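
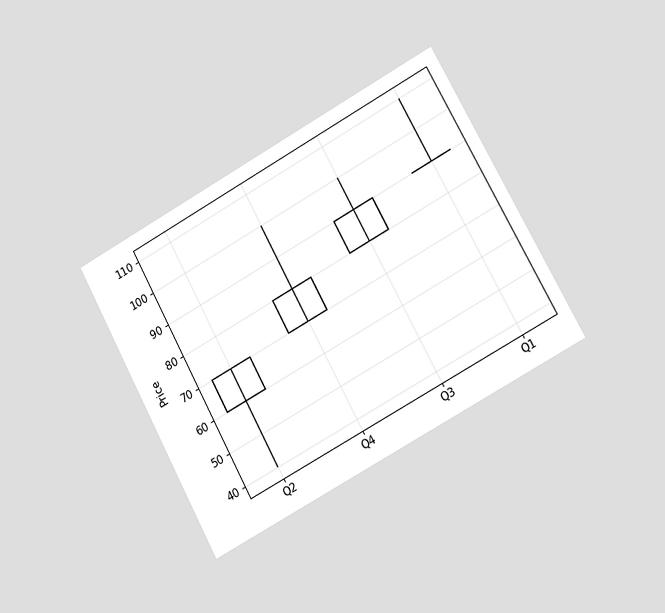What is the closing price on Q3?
The chart is tilted about 28° counter-clockwise and viewed slightly from the right. The Q3 candle closes at 90.

90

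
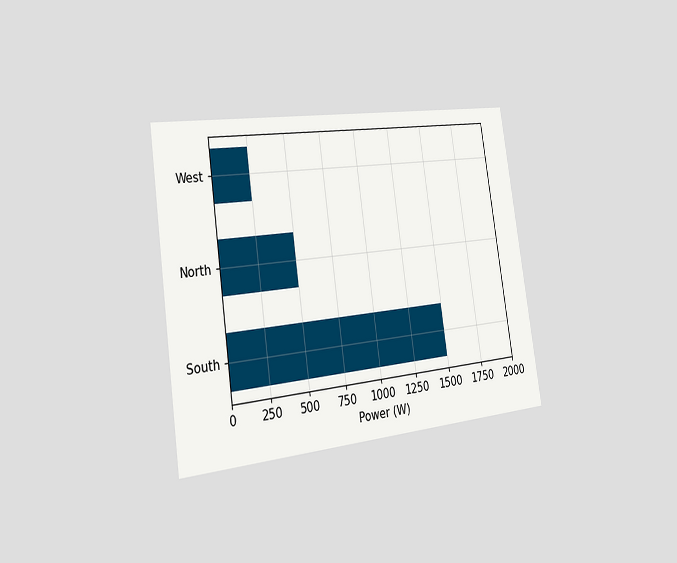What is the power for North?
500W

The chart is tilted about 8° counter-clockwise and viewed slightly from the left. Reading along the chart's x-axis, the North bar reaches 500W.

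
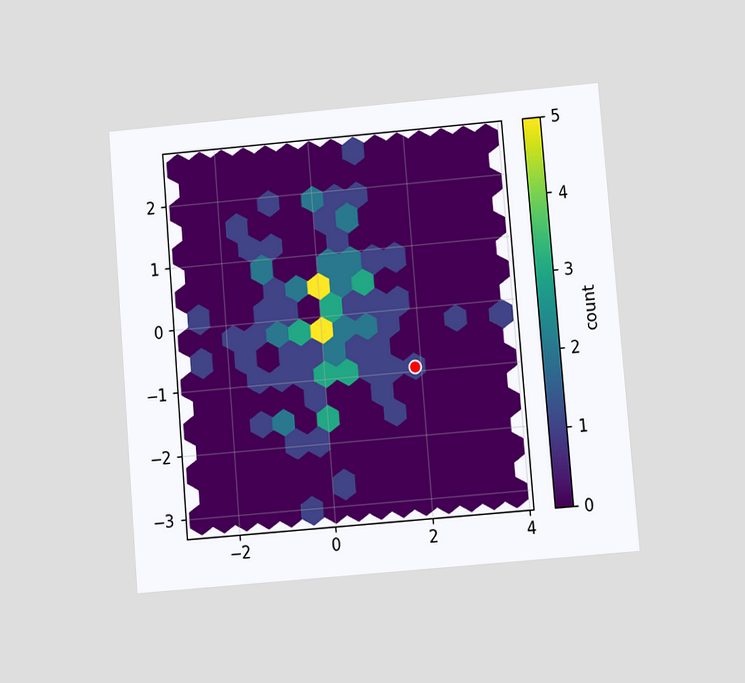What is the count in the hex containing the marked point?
The chart is tilted about 5° counter-clockwise and viewed at a slight angle. The marked hex reads 1 on the colorbar.

1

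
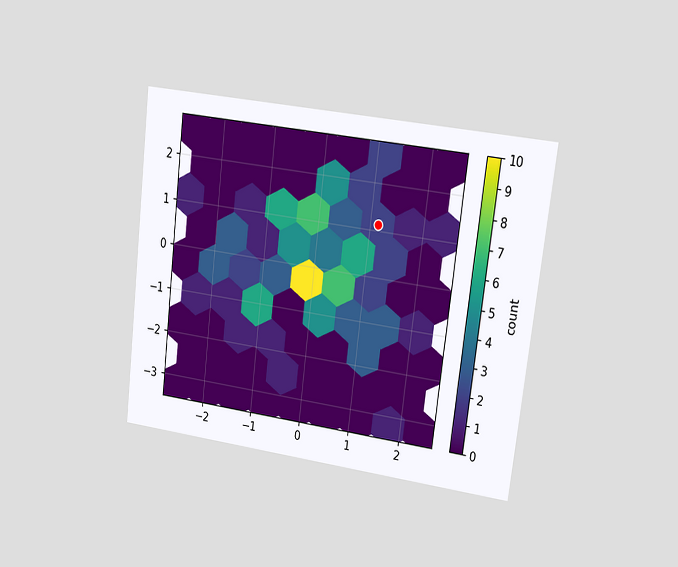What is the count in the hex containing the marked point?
The chart is tilted about 7° clockwise and viewed at a slight angle. The marked hex reads 2 on the colorbar.

2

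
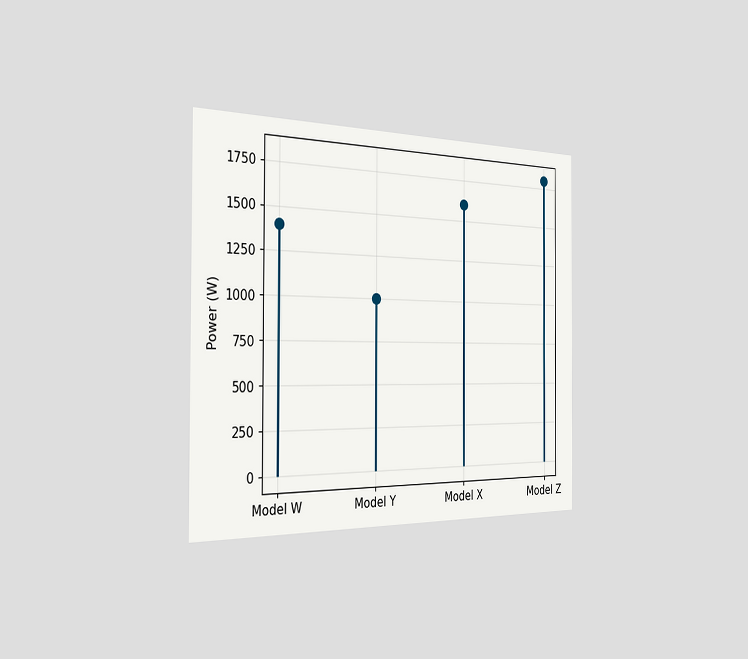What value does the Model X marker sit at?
The chart is viewed slightly from the left. The Model X marker sits at 1600W.

1600W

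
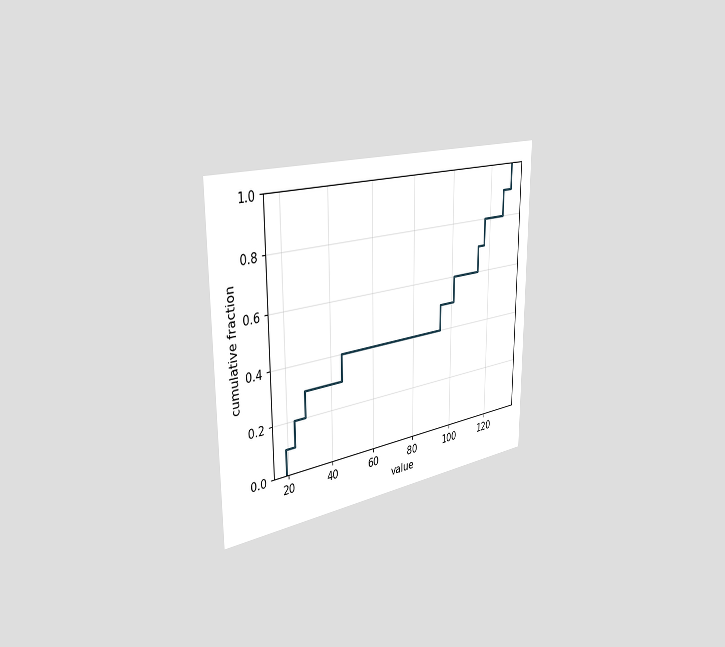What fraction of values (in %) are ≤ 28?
The chart is viewed slightly from the left. At x=28 the ECDF step is at 30%.

30%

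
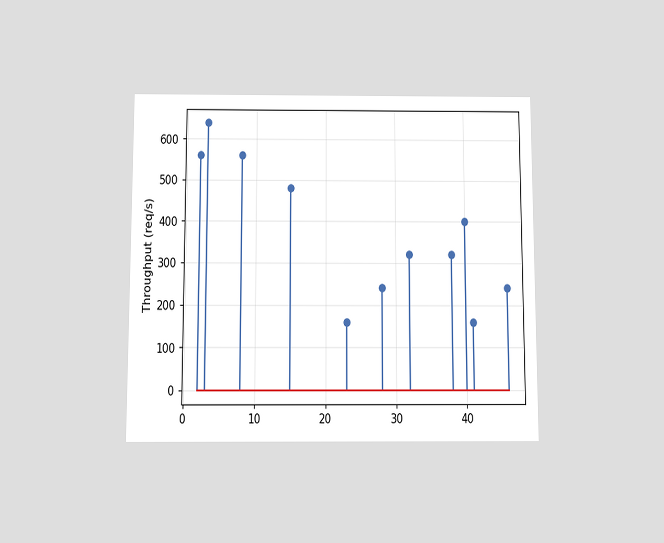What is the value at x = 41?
The chart is viewed slightly from below. The stem at x=41 reaches 160req/s.

160req/s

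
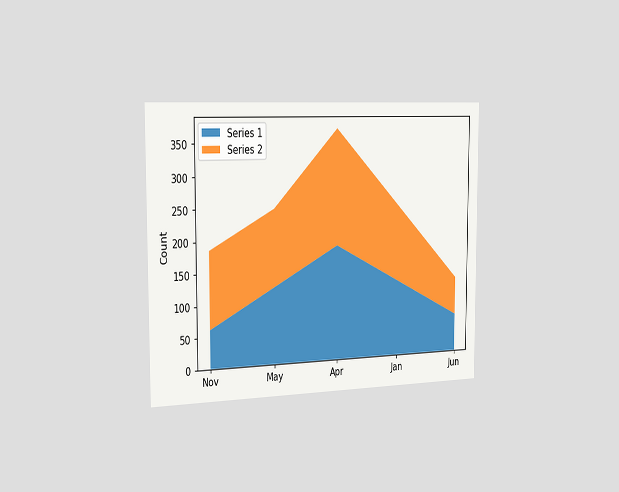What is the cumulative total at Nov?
The chart is viewed slightly from the left. The stacked total at Nov reaches 186.

186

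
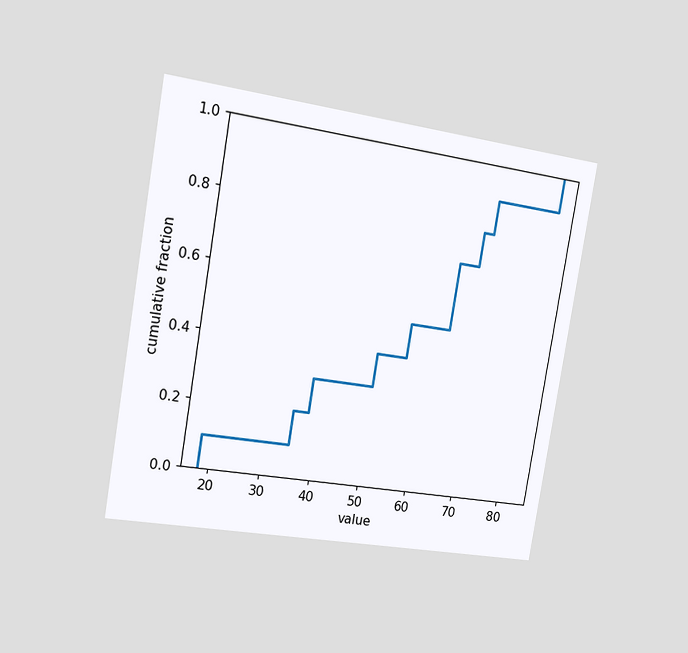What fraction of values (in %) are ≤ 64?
70%

The chart is tilted about 9° clockwise and viewed slightly from the left. At x=64 the ECDF step is at 70%.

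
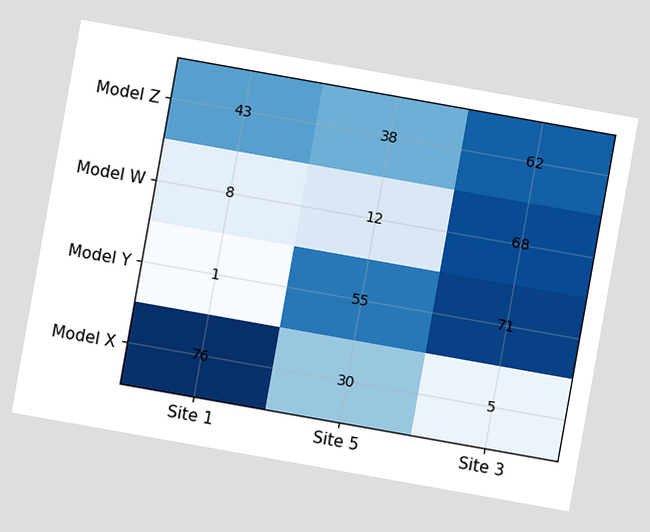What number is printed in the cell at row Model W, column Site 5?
12

The chart is tilted about 10° clockwise. The (Model W, Site 5) cell reads 12.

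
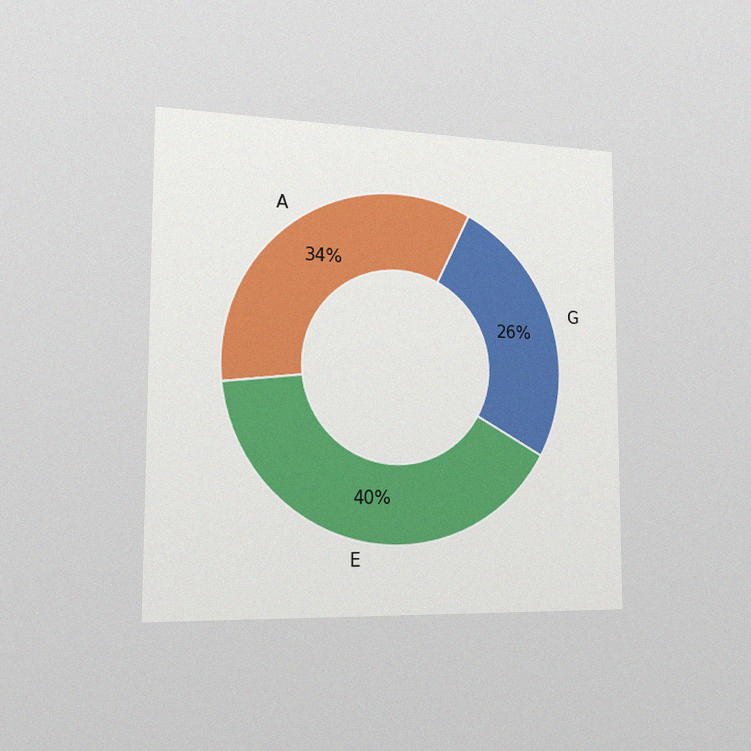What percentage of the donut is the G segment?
The chart is viewed slightly from the left, with some photo noise. The G segment takes up 26% of the ring.

26%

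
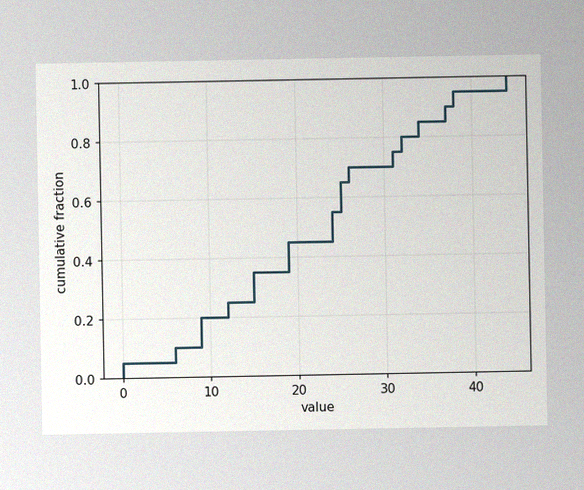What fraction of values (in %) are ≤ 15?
The image has some photo noise and uneven lighting. At x=15 the ECDF step is at 35%.

35%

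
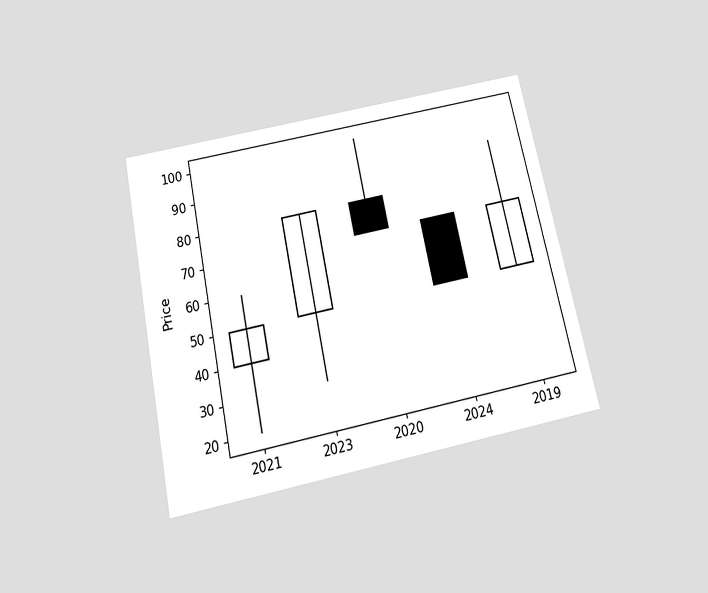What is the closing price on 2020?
The chart is tilted about 12° counter-clockwise and viewed slightly from below. The 2020 candle closes at 70.

70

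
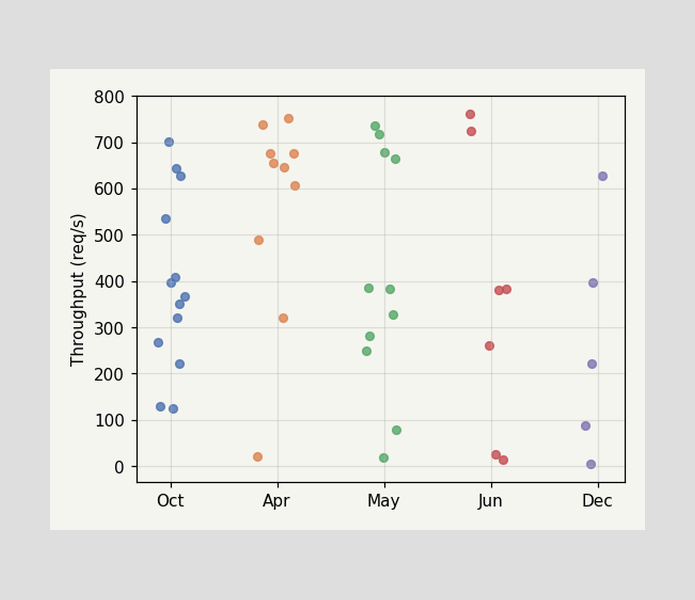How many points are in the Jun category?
Counting the markers in the Jun column gives 7.

7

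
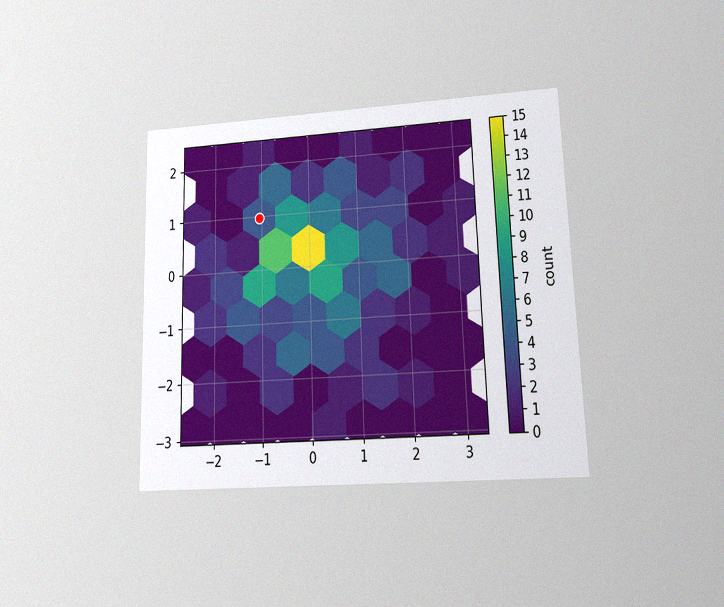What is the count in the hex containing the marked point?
4

The chart is viewed at a slight angle, with some photo noise. The marked hex reads 4 on the colorbar.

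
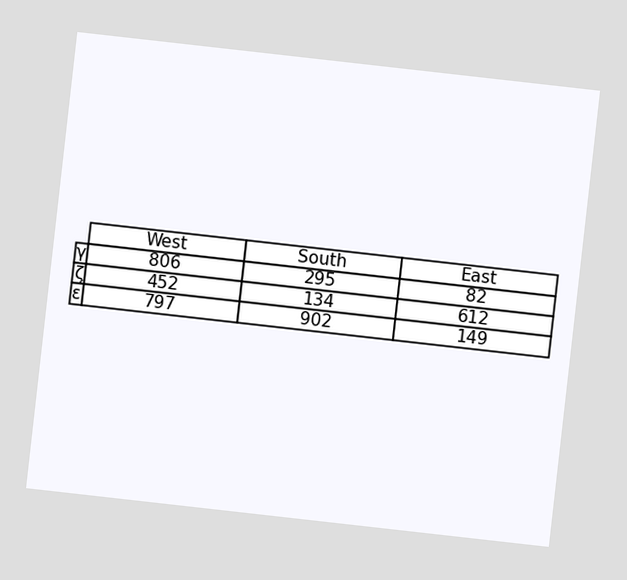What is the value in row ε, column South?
902

The chart is tilted about 6° clockwise. The (ε, South) cell reads 902.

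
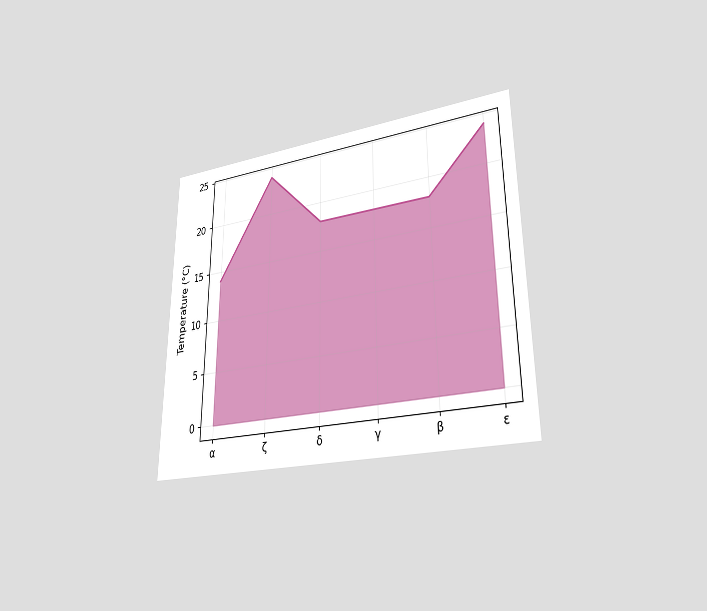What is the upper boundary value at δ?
18°C

The chart is viewed at a slight angle. At δ the upper boundary is at 18°C.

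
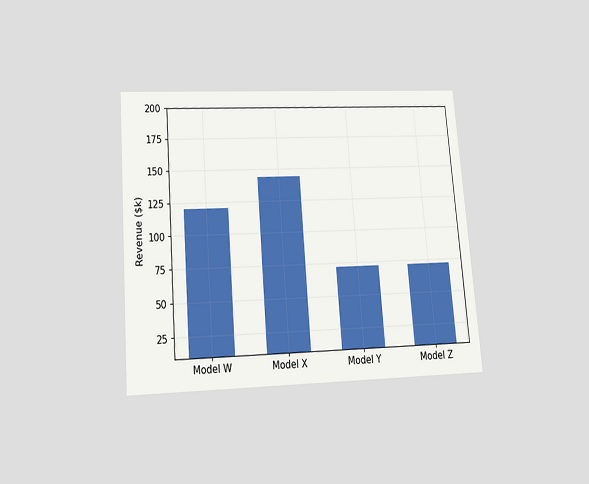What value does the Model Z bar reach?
$72k

The chart is tilted about 4° counter-clockwise and viewed slightly from below. Reading along the chart's y-axis, the Model Z bar reaches $72k.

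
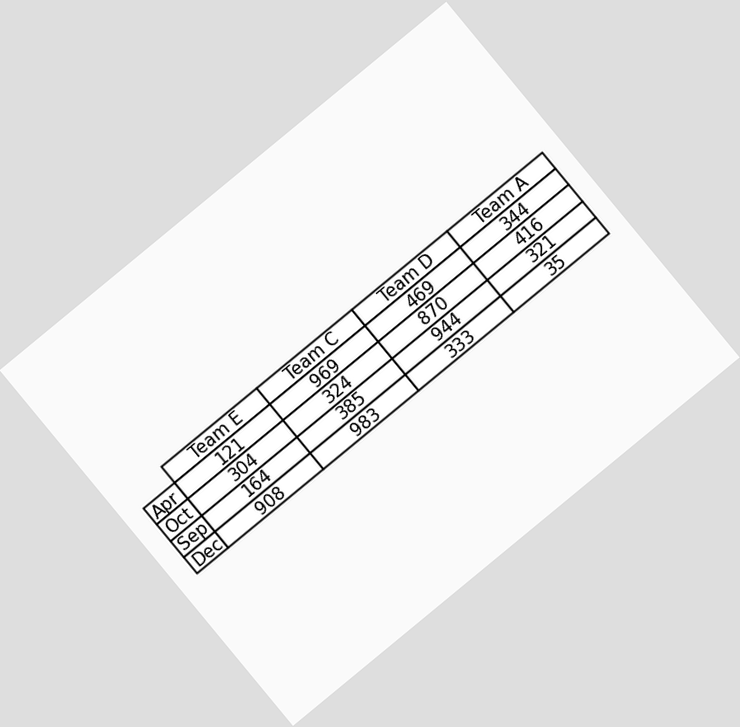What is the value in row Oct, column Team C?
324

The chart is tilted about 40° counter-clockwise. The (Oct, Team C) cell reads 324.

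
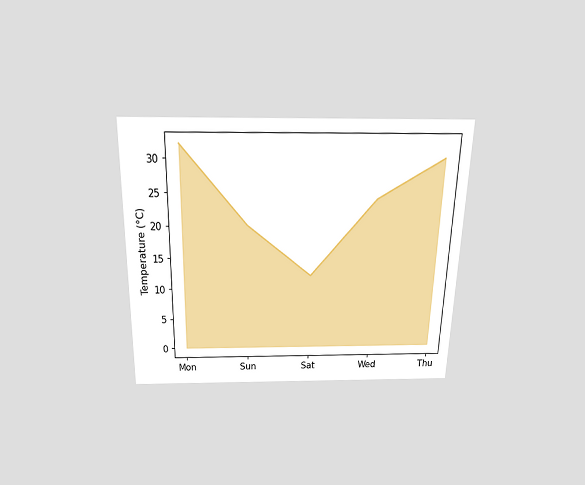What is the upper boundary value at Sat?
The chart is viewed slightly from above. At Sat the upper boundary is at 12°C.

12°C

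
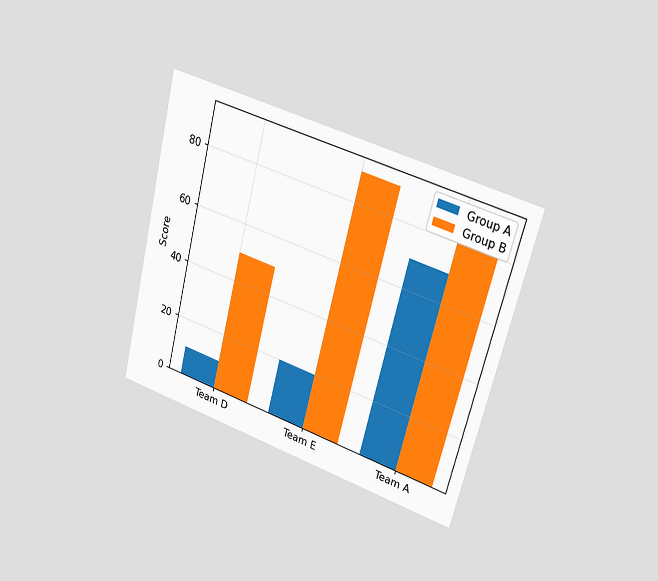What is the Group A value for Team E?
The chart is tilted about 14° clockwise and viewed slightly from the right. The Group A bar at Team E reaches 20 on the y-axis.

20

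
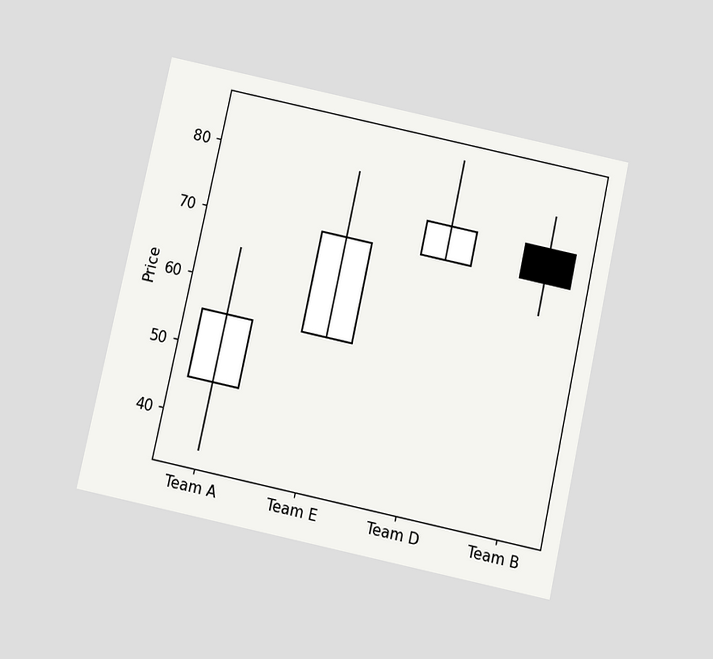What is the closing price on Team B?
70

The chart is tilted about 12° clockwise and viewed slightly from below. The Team B candle closes at 70.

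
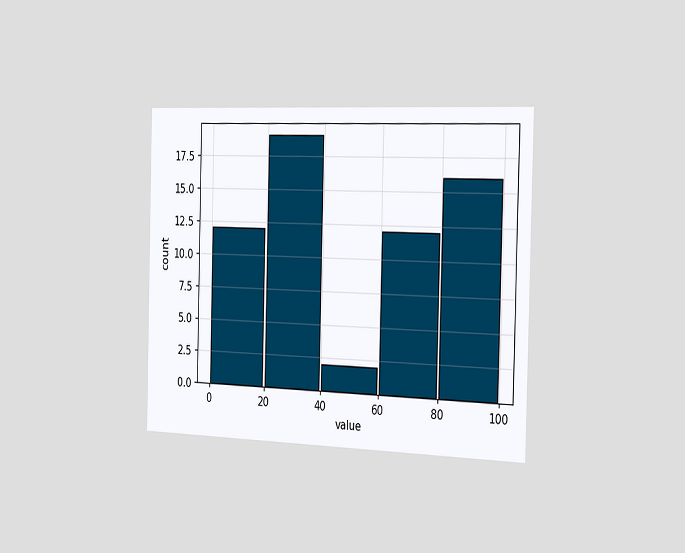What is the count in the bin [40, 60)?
2

The chart is viewed slightly from the right. The [40, 60) bin has height 2.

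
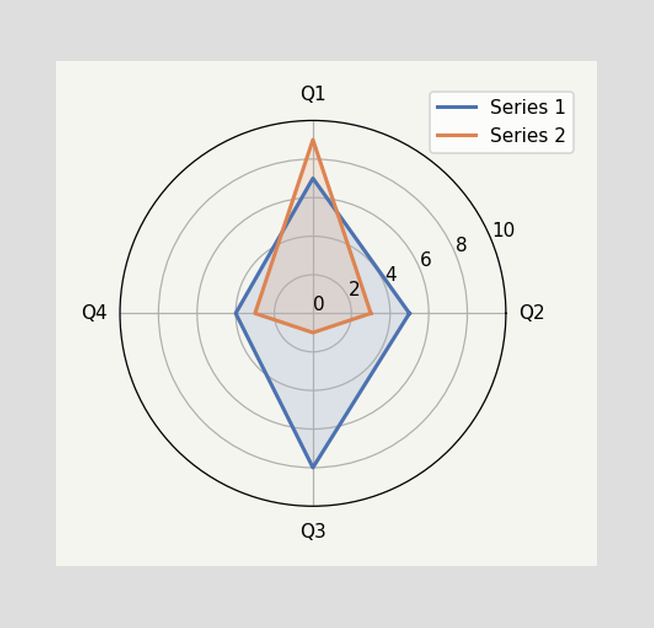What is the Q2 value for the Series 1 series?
5

On the Q2 axis, Series 1 reaches 5.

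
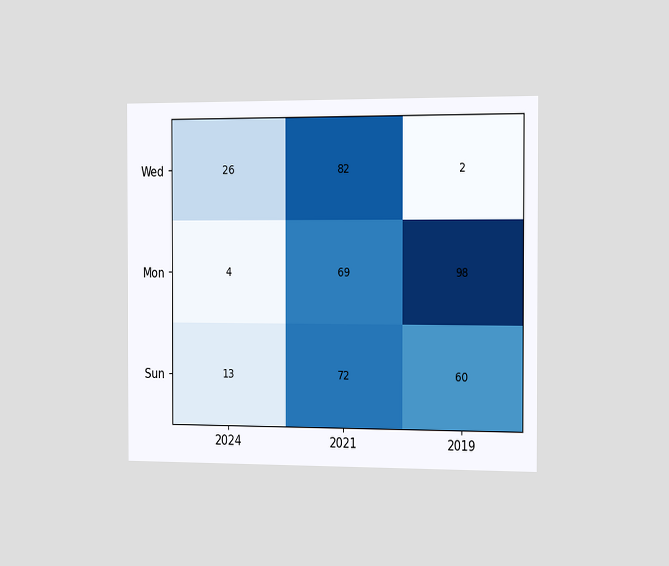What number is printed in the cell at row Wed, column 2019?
2

The chart is viewed slightly from the right. The (Wed, 2019) cell reads 2.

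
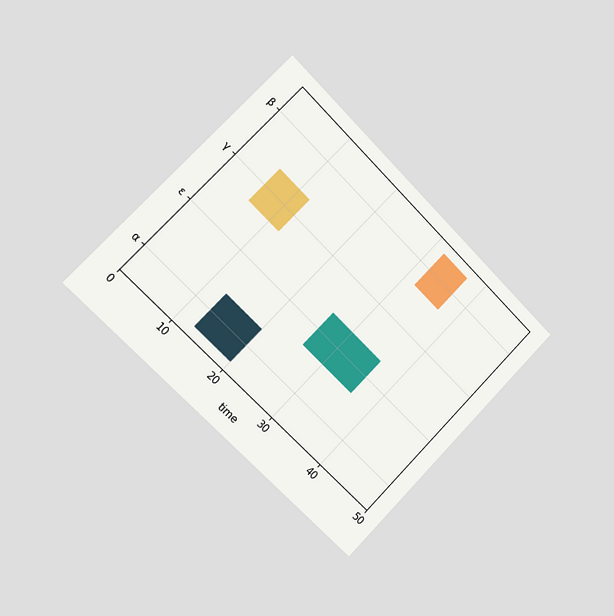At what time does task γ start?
The chart is tilted about 45° clockwise and viewed slightly from the left. The γ bar begins at t=6.

6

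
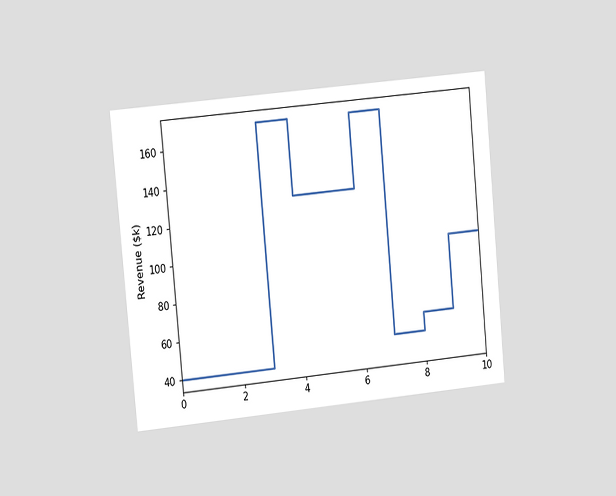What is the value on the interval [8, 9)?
$60k

The chart is tilted about 5° counter-clockwise and viewed at a slight angle. On [8, 9) the step sits at $60k.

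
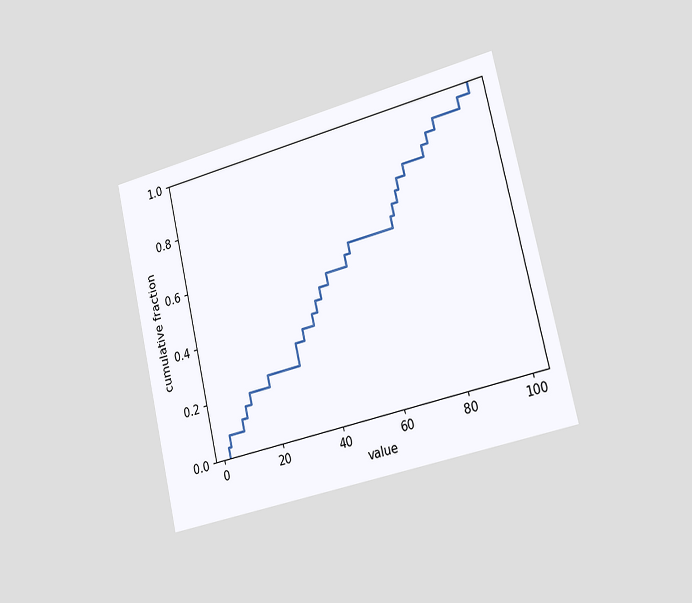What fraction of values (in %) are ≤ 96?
96%

The chart is tilted about 13° counter-clockwise and viewed slightly from the right. At x=96 the ECDF step is at 96%.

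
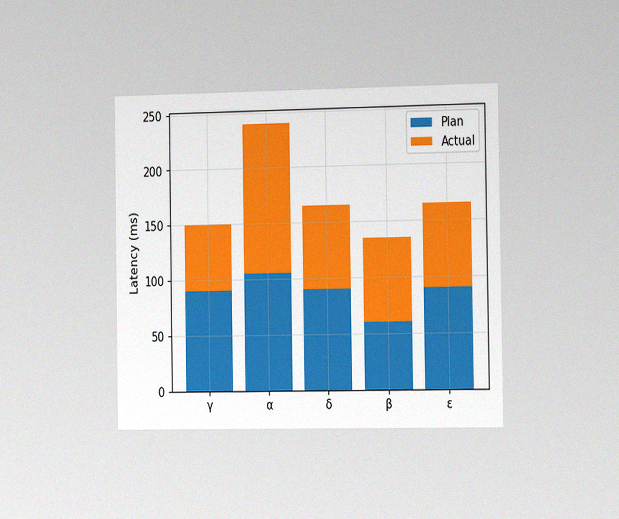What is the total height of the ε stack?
165ms

The chart is viewed slightly from the right, with some photo noise. The ε stack's top reaches 165ms on the y-axis.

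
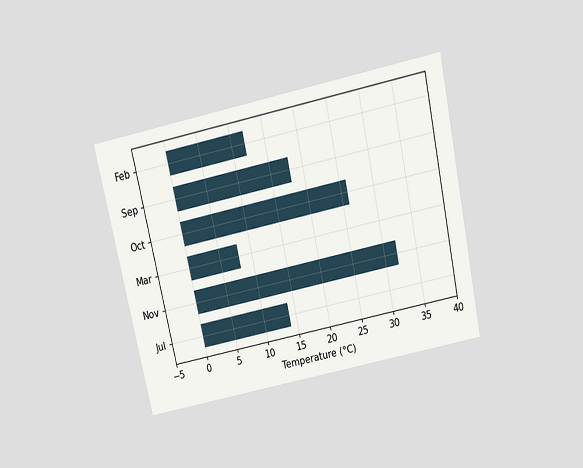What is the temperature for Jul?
The chart is tilted about 12° counter-clockwise and viewed slightly from above. Reading along the chart's x-axis, the Jul bar reaches 14°C.

14°C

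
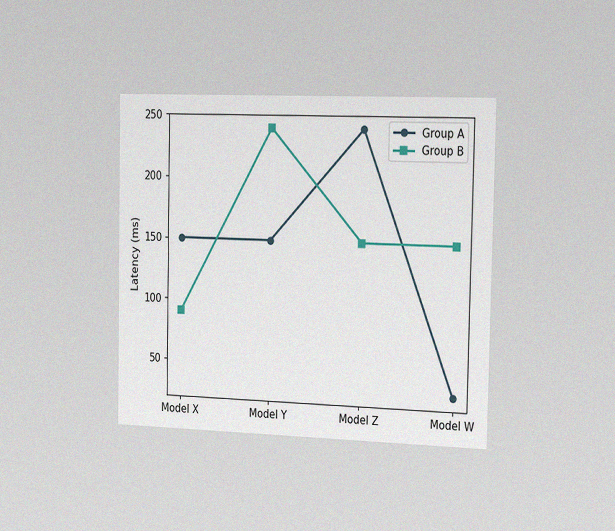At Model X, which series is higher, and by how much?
The chart is viewed slightly from the right, with some photo noise. At Model X, Group A sits above the other line by 60ms.

Group A, by 60ms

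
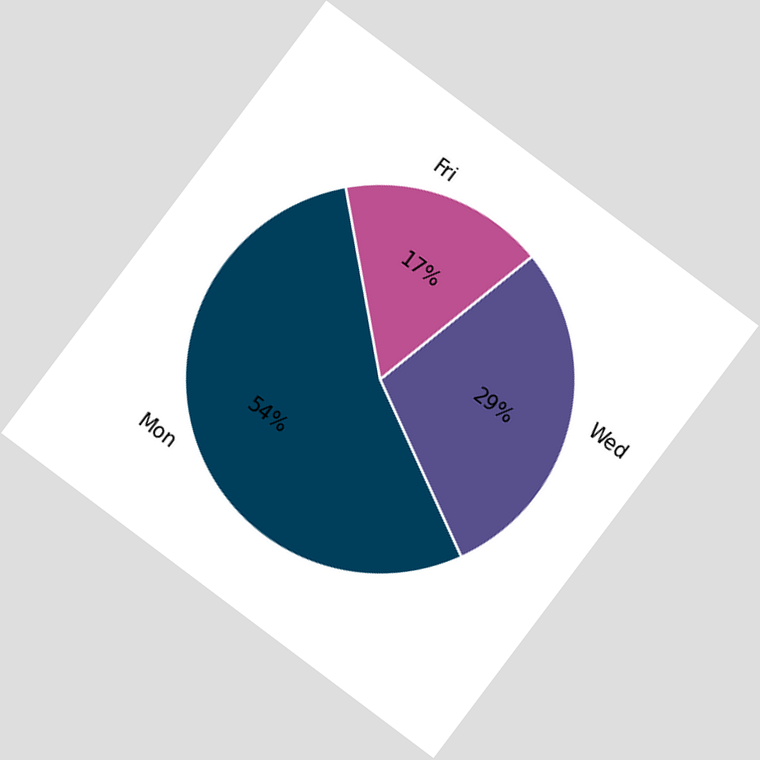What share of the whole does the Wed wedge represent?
The chart is tilted about 37° clockwise. The Wed slice takes up 29% of the pie.

29%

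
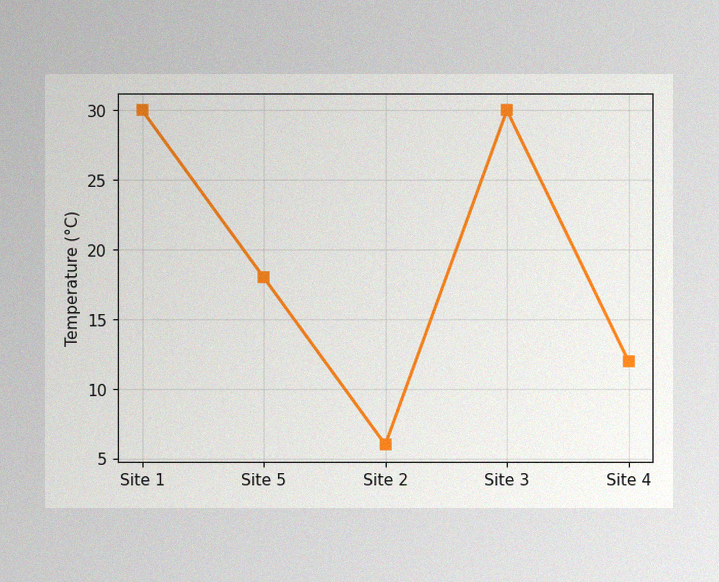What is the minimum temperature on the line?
6°C

The image has some photo noise and uneven lighting. The lowest point is at Site 2, and reading across to the y-axis gives 6°C.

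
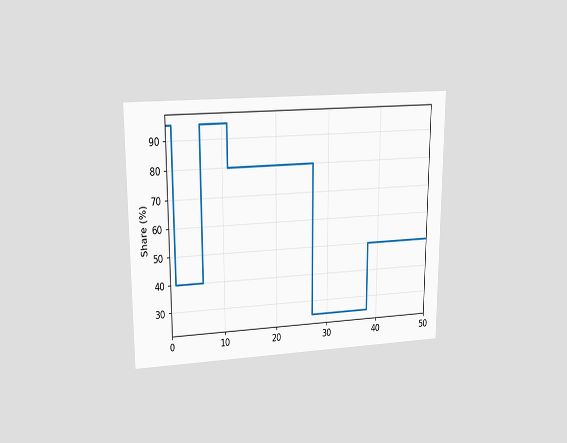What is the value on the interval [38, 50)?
The chart is viewed at a slight angle. On [38, 50) the step sits at 50%.

50%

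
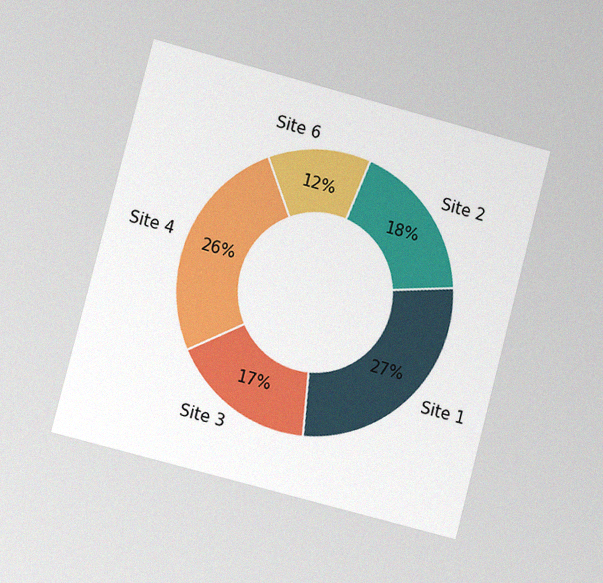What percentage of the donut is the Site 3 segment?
17%

The chart is tilted about 15° clockwise and viewed slightly from the left, with some photo noise. The Site 3 segment takes up 17% of the ring.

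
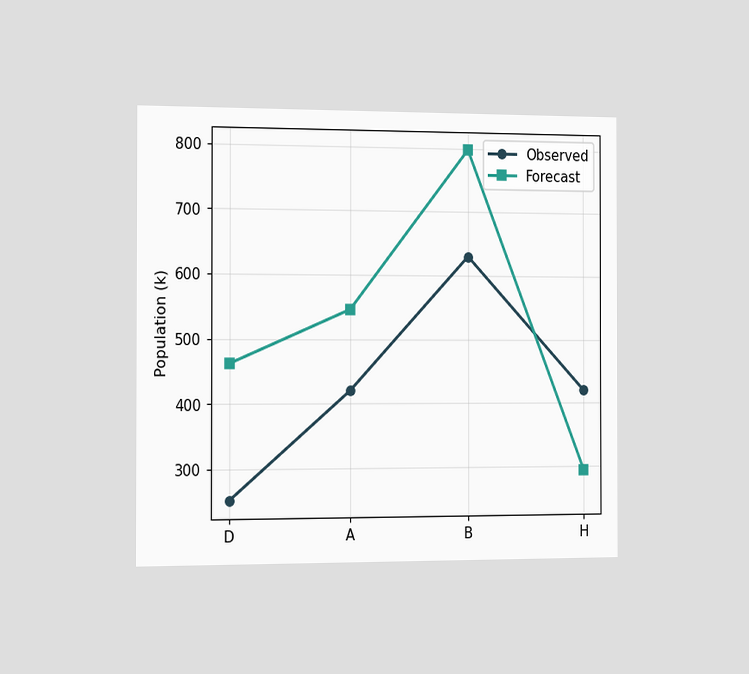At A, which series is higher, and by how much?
The chart is viewed slightly from the left. At A, Forecast sits above the other line by 126k.

Forecast, by 126k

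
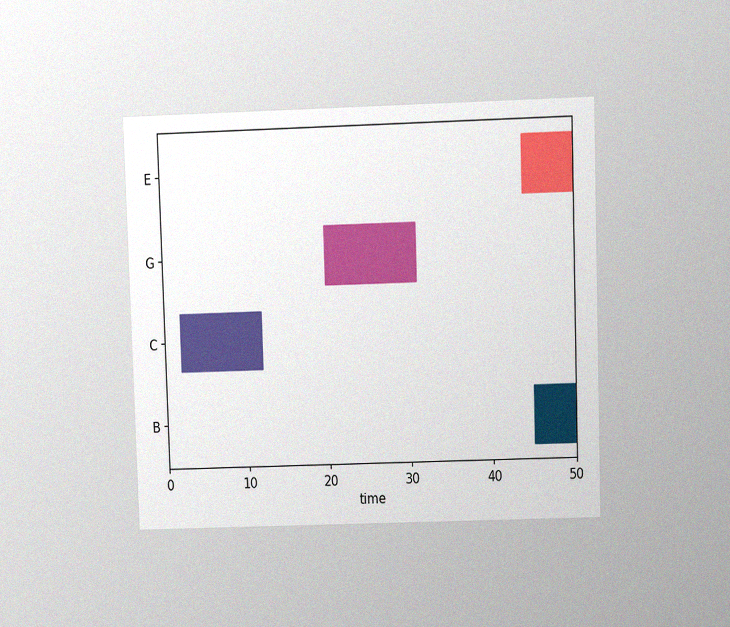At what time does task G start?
20

The chart is viewed at a slight angle, with some photo noise. The G bar begins at t=20.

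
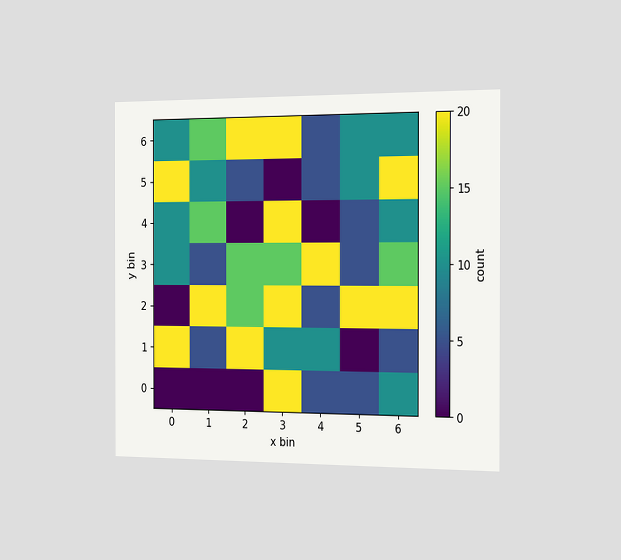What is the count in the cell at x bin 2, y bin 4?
0

The chart is viewed slightly from the right. Matching the cell (2, 4) against the colorbar gives 0.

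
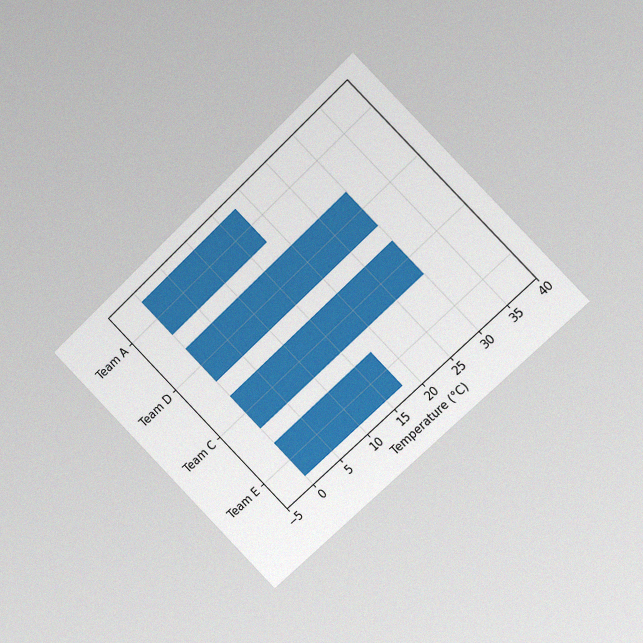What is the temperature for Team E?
The chart is tilted about 44° counter-clockwise and viewed slightly from the right, with some photo noise. Reading along the chart's x-axis, the Team E bar reaches 18°C.

18°C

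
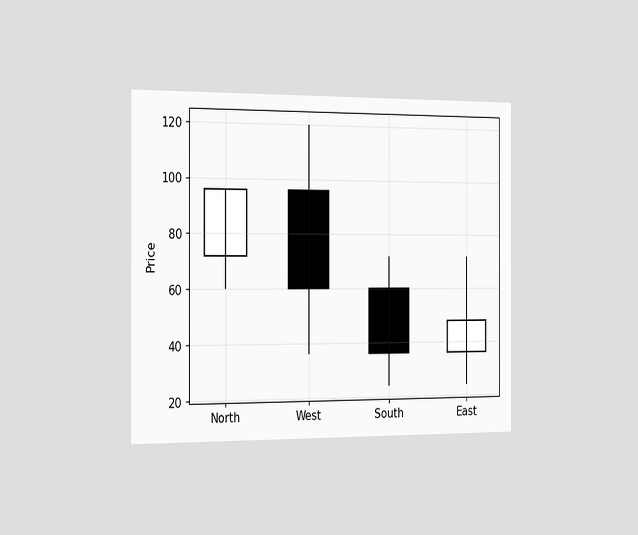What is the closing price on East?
The chart is viewed slightly from the left. The East candle closes at 48.

48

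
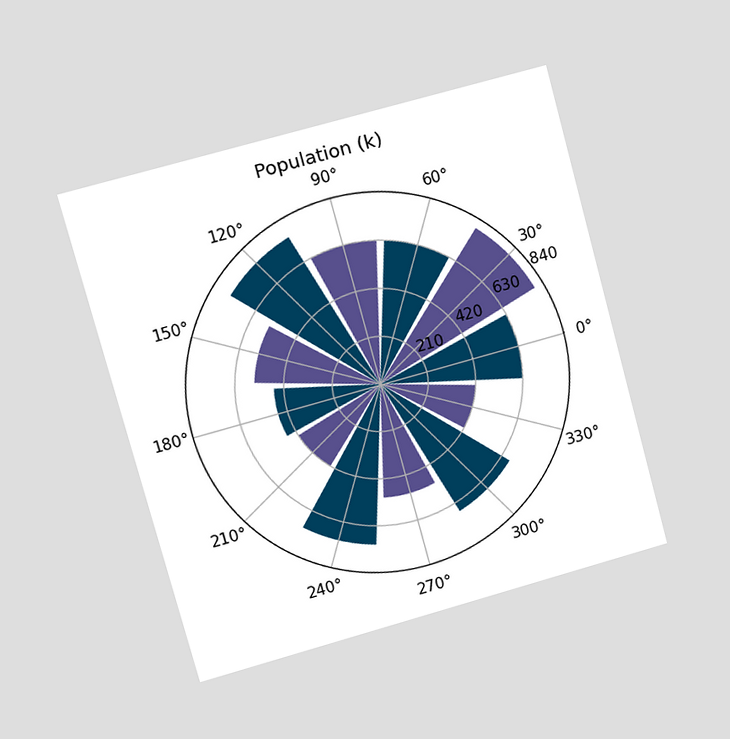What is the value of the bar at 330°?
The chart is tilted about 15° counter-clockwise and viewed slightly from the left. The bar at 330° reaches 420k on the radial axis.

420k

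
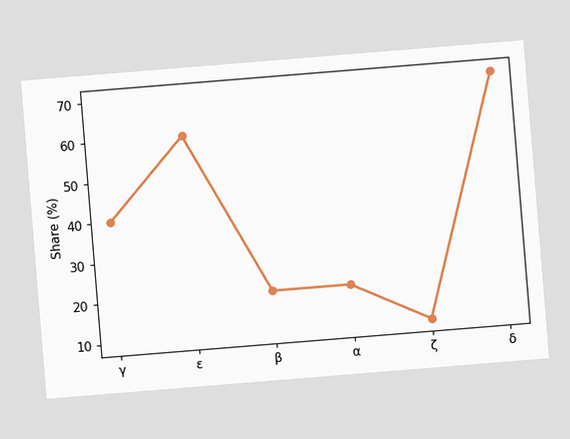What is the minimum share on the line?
10%

The chart is tilted about 5° counter-clockwise. The lowest point is at ζ, and reading across to the y-axis gives 10%.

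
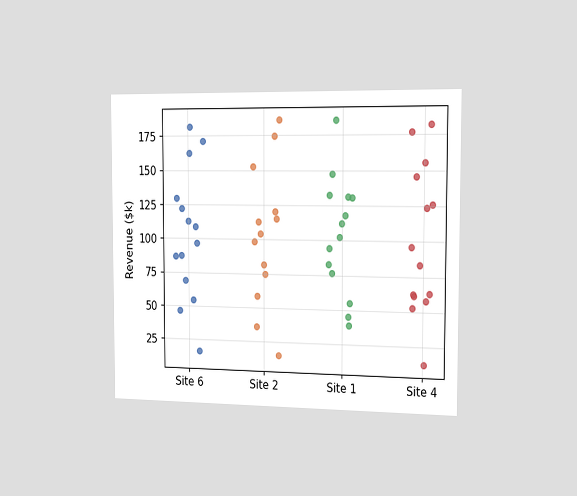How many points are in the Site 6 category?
The chart is viewed slightly from the right. Counting the markers in the Site 6 column gives 14.

14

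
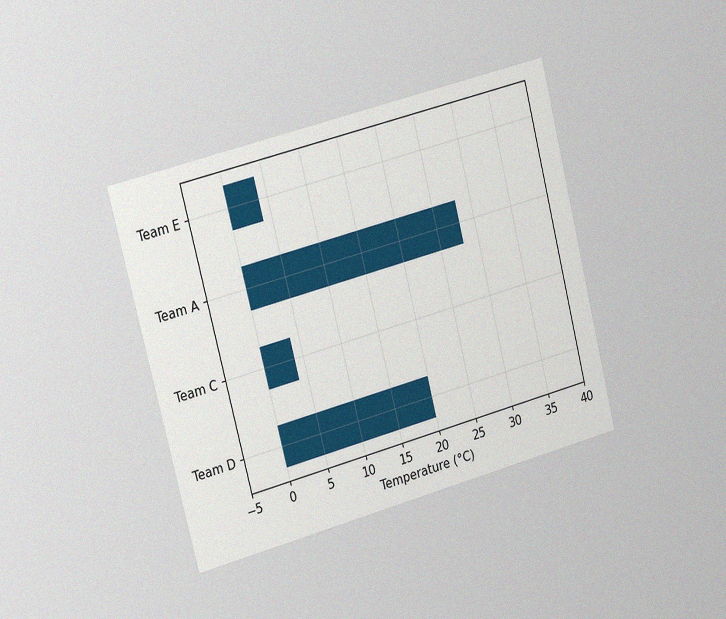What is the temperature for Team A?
28°C

The chart is tilted about 14° counter-clockwise and viewed slightly from the left, with some photo noise. Reading along the chart's x-axis, the Team A bar reaches 28°C.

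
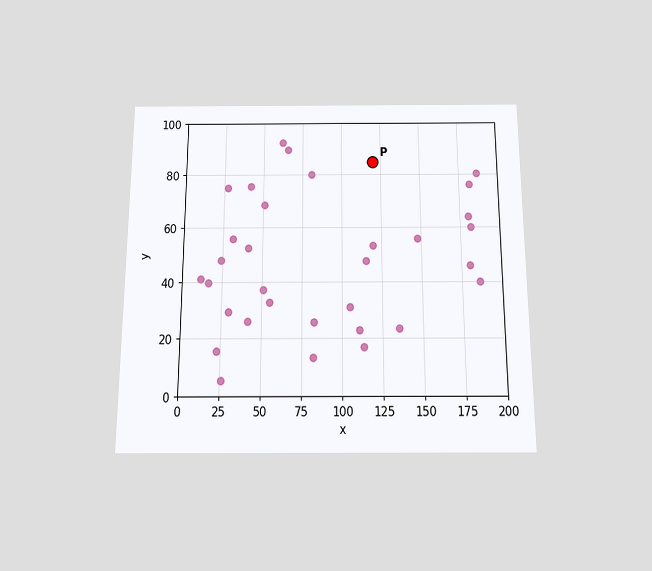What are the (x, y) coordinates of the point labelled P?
(120, 85)

The chart is viewed slightly from below. Following the gridlines from P to each axis, P sits at (120, 85).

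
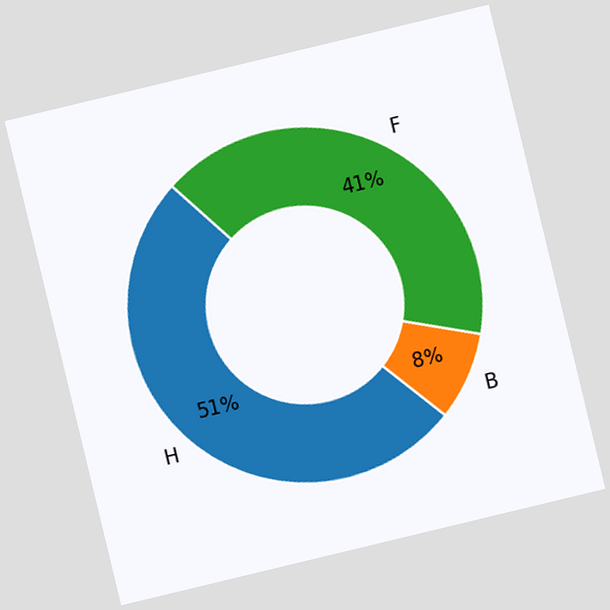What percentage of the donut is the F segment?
The chart is tilted about 14° counter-clockwise. The F segment takes up 41% of the ring.

41%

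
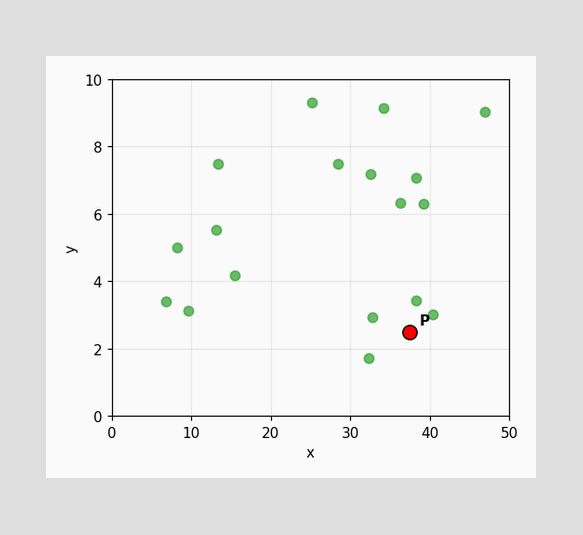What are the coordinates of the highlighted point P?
(37.5, 2.5)

Following the gridlines from P to each axis, P sits at (37.5, 2.5).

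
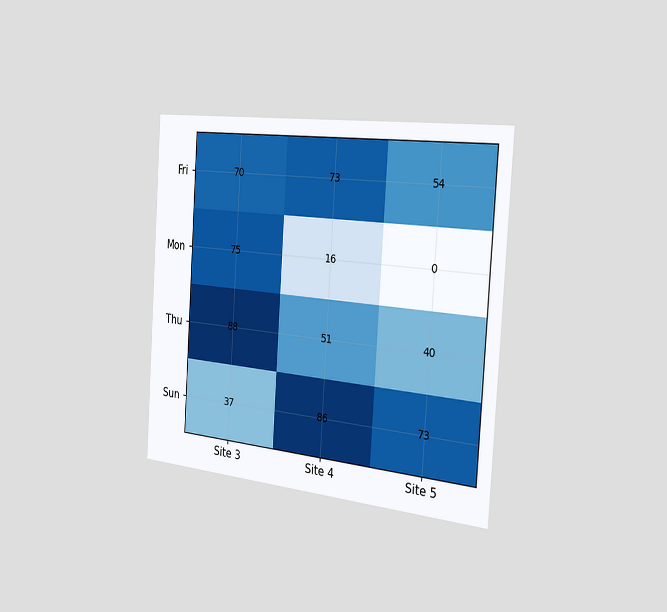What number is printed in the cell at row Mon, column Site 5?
The chart is tilted about 4° clockwise and viewed slightly from the right. The (Mon, Site 5) cell reads 0.

0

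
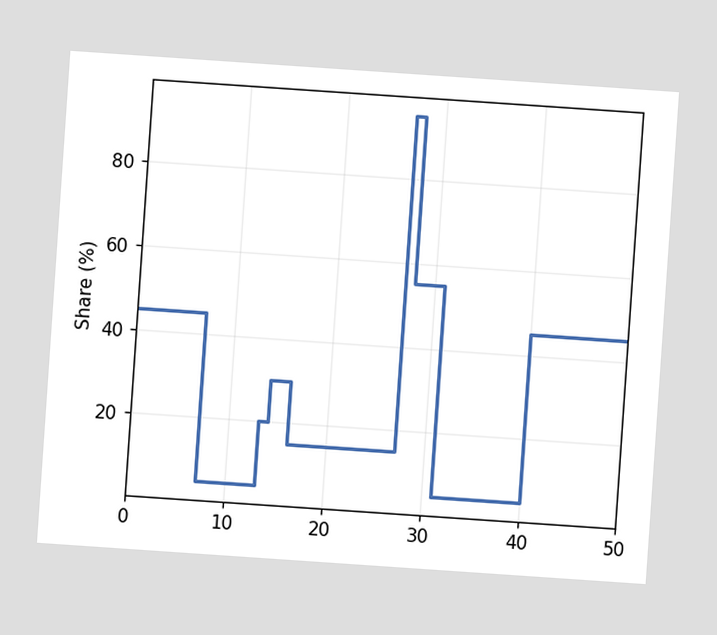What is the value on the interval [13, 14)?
20%

The chart is tilted about 4° clockwise. On [13, 14) the step sits at 20%.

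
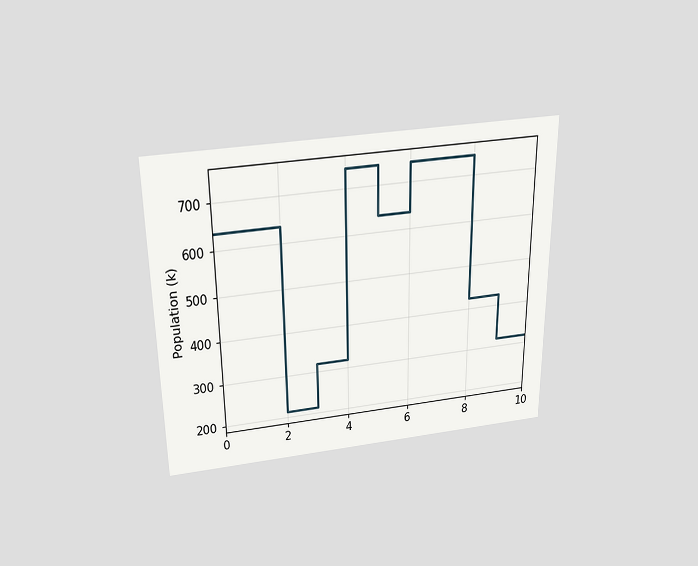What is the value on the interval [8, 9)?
424k

The chart is viewed slightly from above. On [8, 9) the step sits at 424k.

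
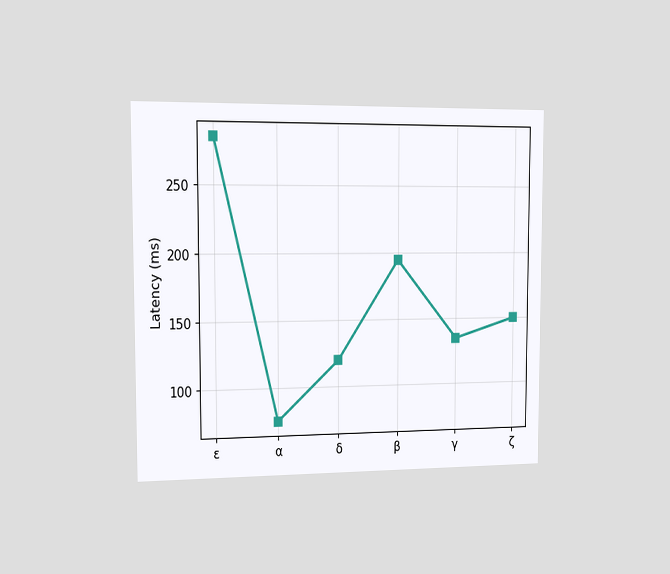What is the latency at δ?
120ms

The chart is viewed slightly from the left. At δ, the line is at 120ms.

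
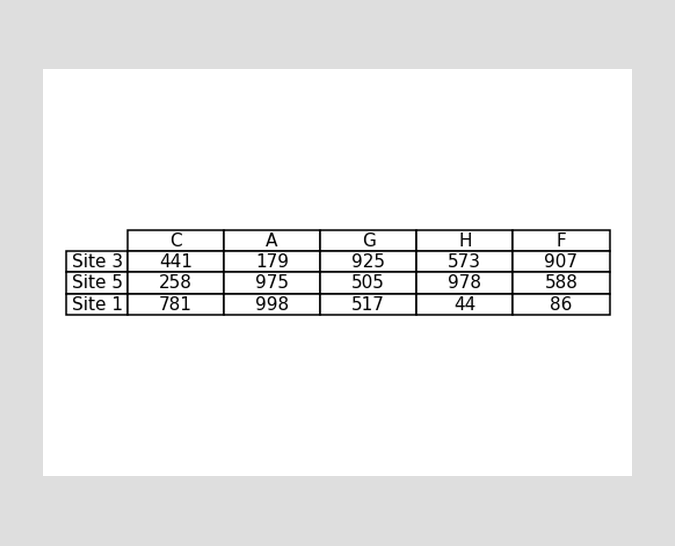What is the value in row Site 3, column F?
907

The (Site 3, F) cell reads 907.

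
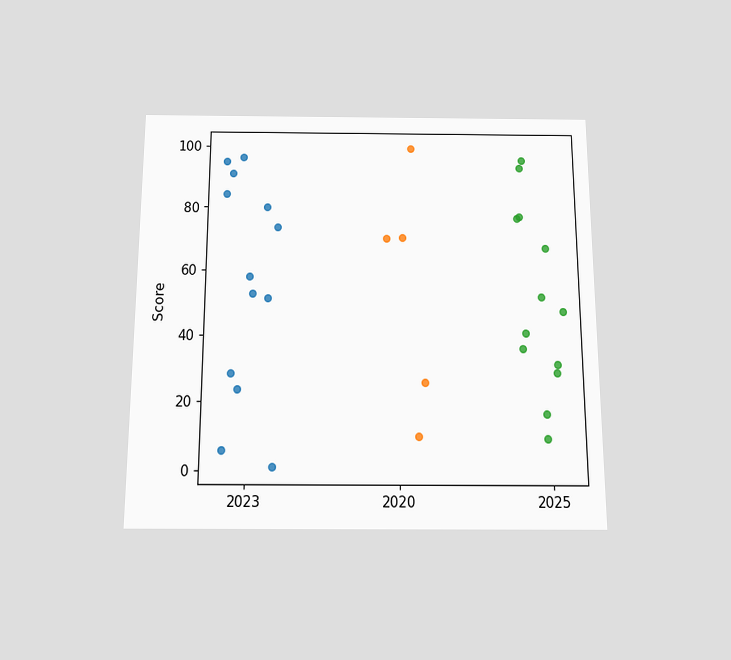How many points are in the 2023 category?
13

The chart is viewed slightly from below. Counting the markers in the 2023 column gives 13.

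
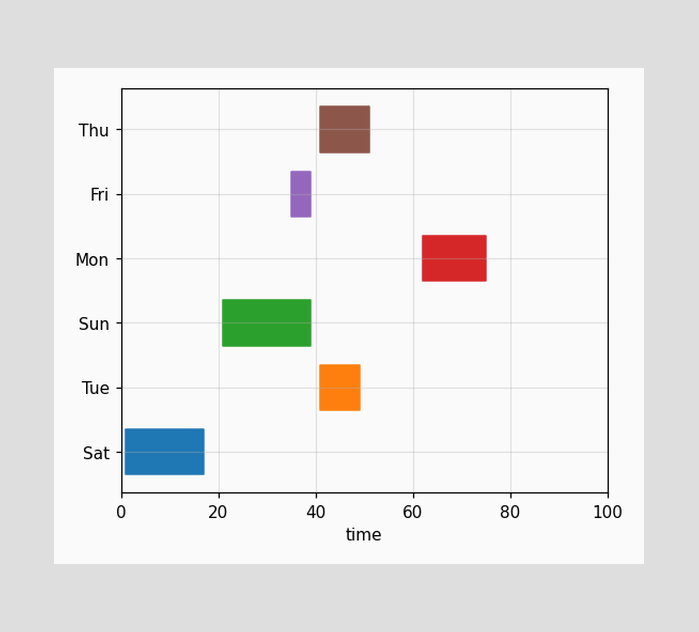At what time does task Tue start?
The Tue bar begins at t=41.

41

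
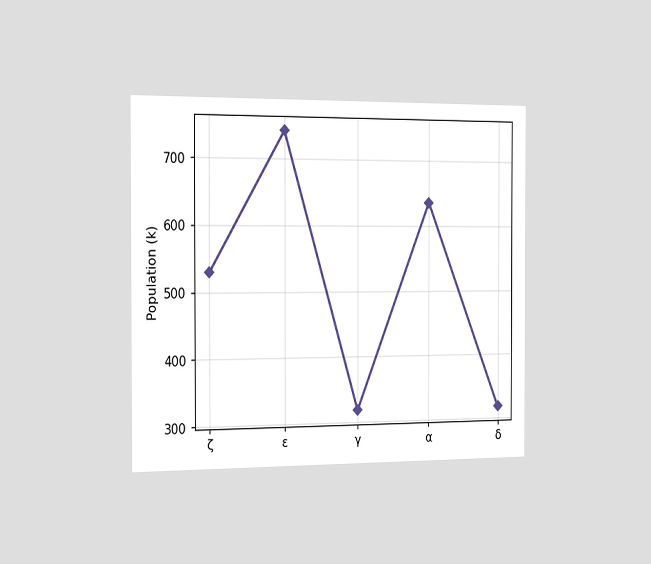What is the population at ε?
The chart is viewed slightly from the left. At ε, the line is at 742k.

742k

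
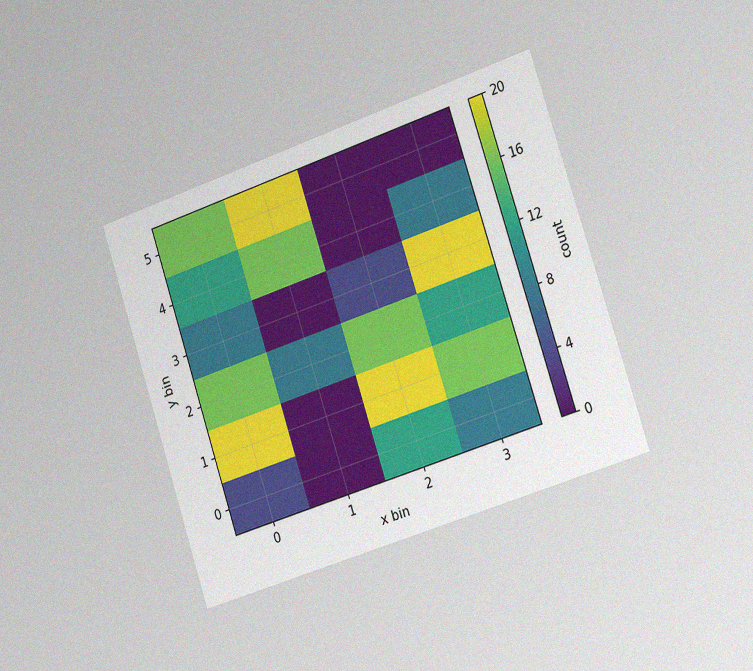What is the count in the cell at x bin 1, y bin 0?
The chart is tilted about 18° counter-clockwise and viewed slightly from the right, with some photo noise. Matching the cell (1, 0) against the colorbar gives 0.

0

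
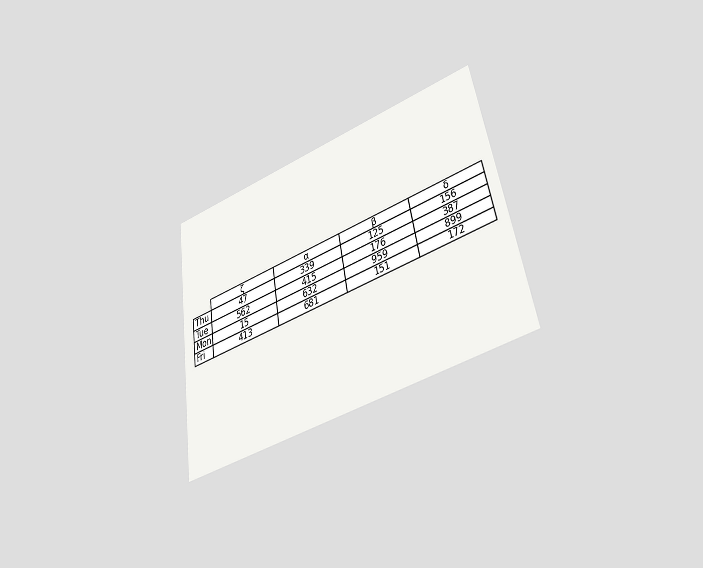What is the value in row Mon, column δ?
The chart is tilted about 9° counter-clockwise and viewed slightly from below. The (Mon, δ) cell reads 899.

899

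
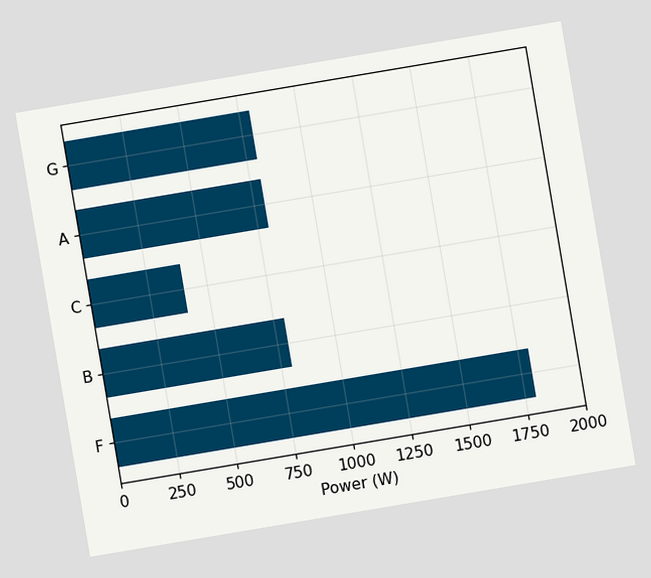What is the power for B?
800W

The chart is tilted about 10° counter-clockwise. Reading along the chart's x-axis, the B bar reaches 800W.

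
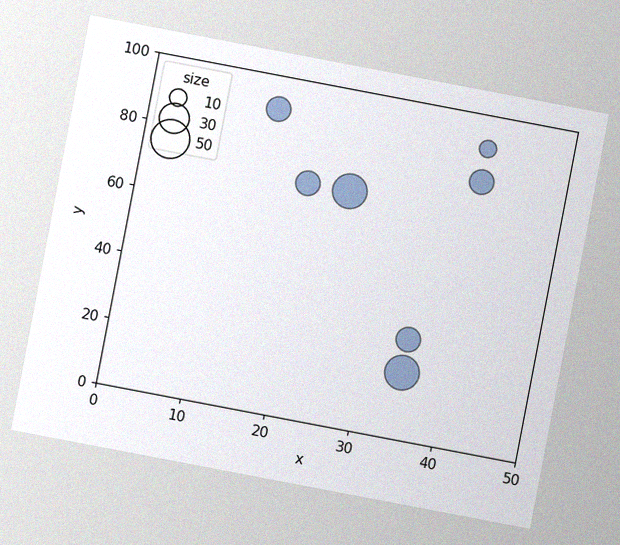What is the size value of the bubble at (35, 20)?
The chart is tilted about 11° clockwise, with some photo noise. Matching the bubble at (35, 20) against the size legend gives 40.

40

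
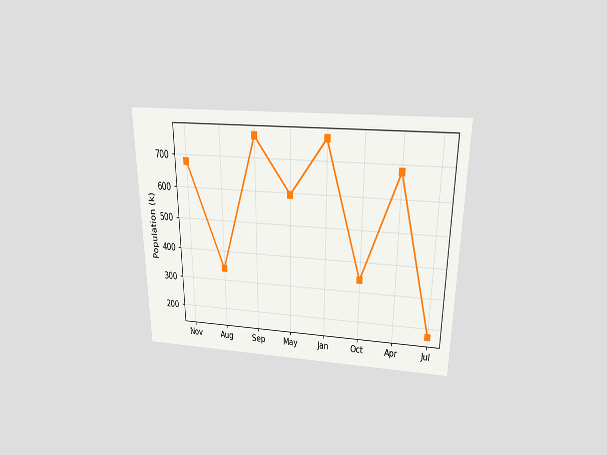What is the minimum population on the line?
170k

The chart is viewed slightly from above. The lowest point is at Jul, and reading across to the y-axis gives 170k.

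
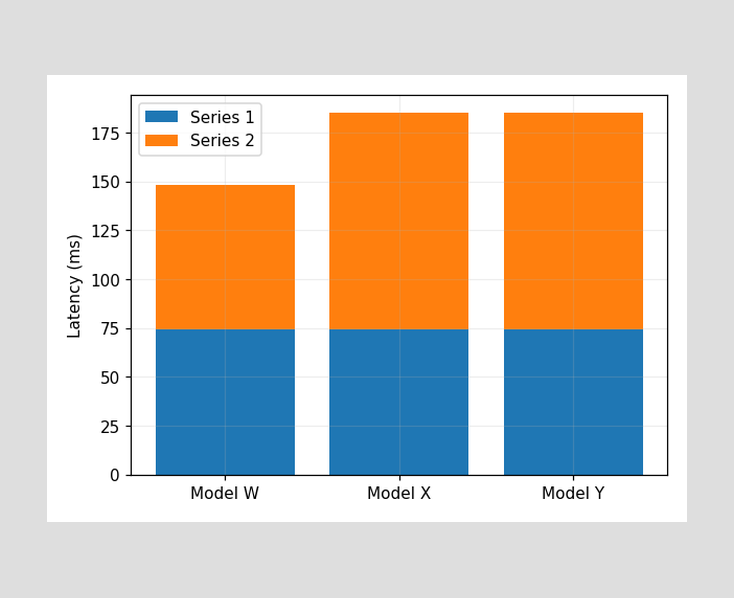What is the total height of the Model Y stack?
185ms

The Model Y stack's top reaches 185ms on the y-axis.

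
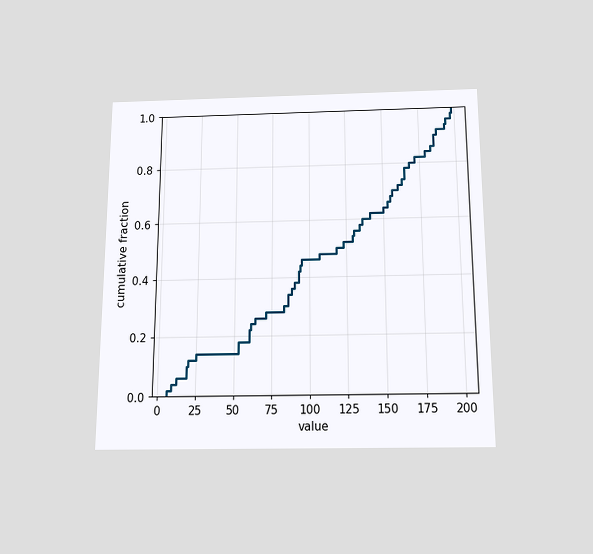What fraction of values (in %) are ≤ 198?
The chart is viewed slightly from below. At x=198 the ECDF step is at 100%.

100%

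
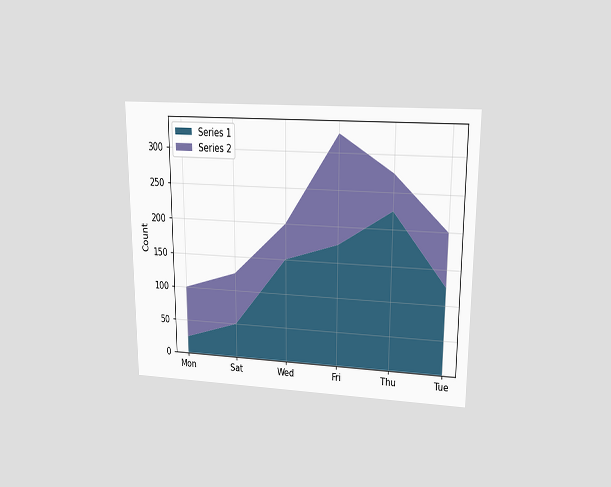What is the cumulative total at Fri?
The chart is viewed at a slight angle. The stacked total at Fri reaches 325.

325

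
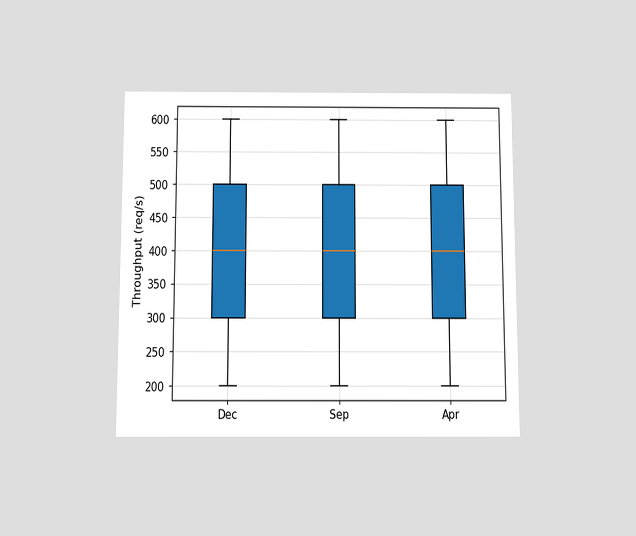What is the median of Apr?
The chart is viewed slightly from below. The median line in the Apr box sits at 400req/s.

400req/s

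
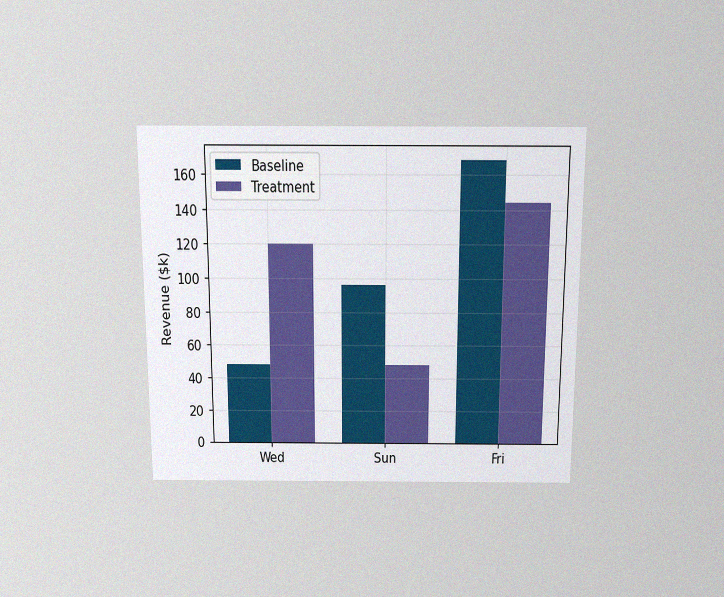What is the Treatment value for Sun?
$48k

The chart is viewed slightly from above, with some photo noise. The Treatment bar at Sun reaches $48k on the y-axis.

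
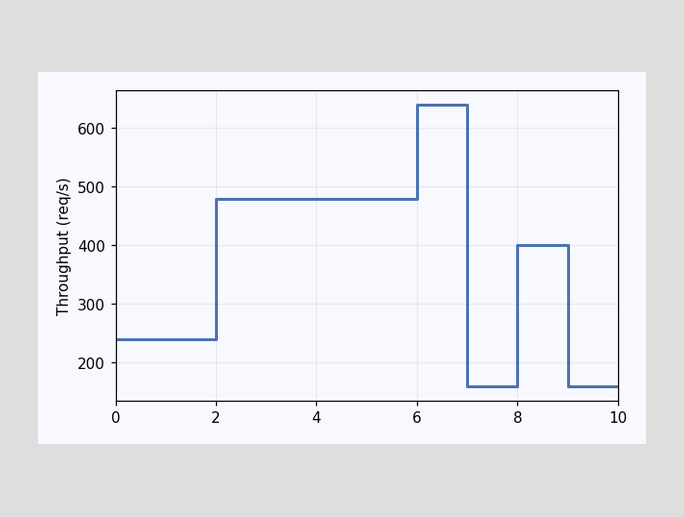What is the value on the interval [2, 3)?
On [2, 3) the step sits at 480req/s.

480req/s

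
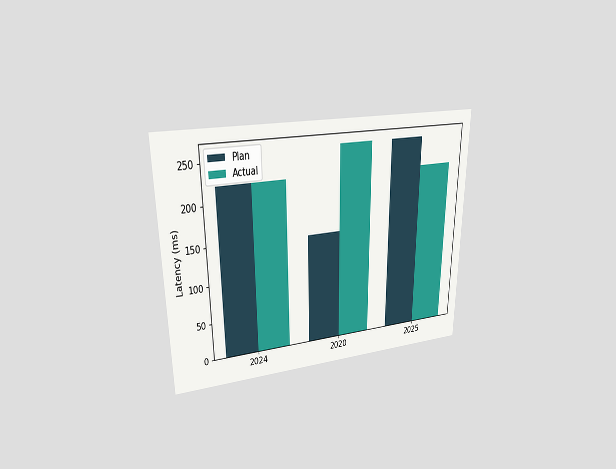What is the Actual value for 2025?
The chart is viewed at a slight angle. The Actual bar at 2025 reaches 222ms on the y-axis.

222ms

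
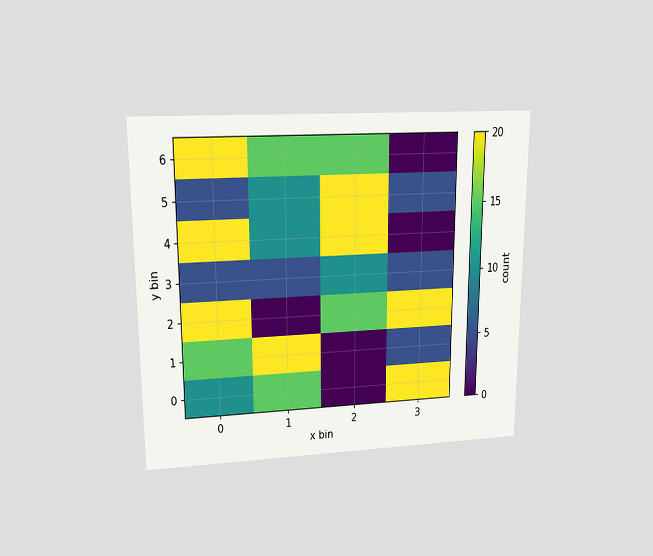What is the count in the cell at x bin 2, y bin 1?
0

The chart is viewed at a slight angle. Matching the cell (2, 1) against the colorbar gives 0.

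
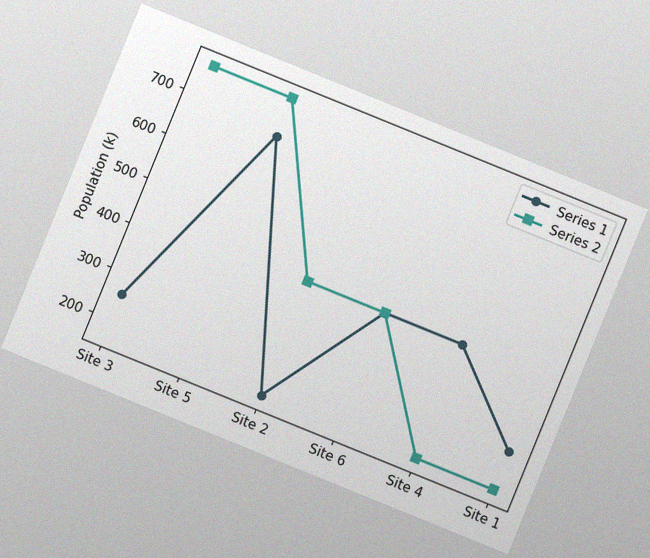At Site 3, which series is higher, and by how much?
The chart is tilted about 22° clockwise, with some photo noise. At Site 3, Series 2 sits above the other line by 510k.

Series 2, by 510k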